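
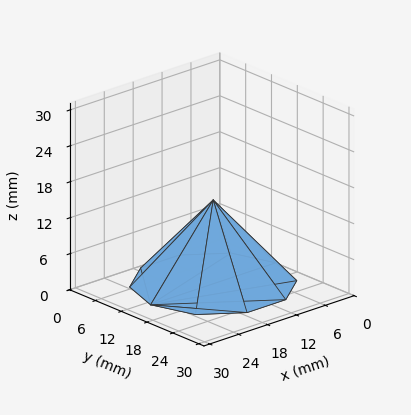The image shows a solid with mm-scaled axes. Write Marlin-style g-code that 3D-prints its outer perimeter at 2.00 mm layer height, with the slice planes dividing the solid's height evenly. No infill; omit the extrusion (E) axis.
Reading the render: the shape is a regular 10-sided pyramid, base circumscribed radius ≈ 13 mm, apex at z ≈ 14 mm (dimensions read to the nearest mm from the axis ticks). For the g-code, the solid's height is divided into equal slices at the stated Δz and each level perimeter traced with G1 moves after a G0 lift.

; perimeter-only toolpath
G21 ; units = mm
G90 ; absolute positioning
G28 ; home
; layer 1
G0 Z2.00
G0 X24.14 Y13.00
G1 X22.02 Y19.55
G1 X16.45 Y23.59
G1 X9.55 Y23.59
G1 X3.98 Y19.55
G1 X1.86 Y13.00
G1 X3.98 Y6.45
G1 X9.55 Y2.41
G1 X16.45 Y2.41
G1 X22.02 Y6.45
G1 X24.14 Y13.00
; layer 2
G0 Z4.00
G0 X22.29 Y13.00
G1 X20.51 Y18.46
G1 X15.87 Y21.83
G1 X10.13 Y21.83
G1 X5.49 Y18.46
G1 X3.71 Y13.00
G1 X5.49 Y7.54
G1 X10.13 Y4.17
G1 X15.87 Y4.17
G1 X20.51 Y7.54
G1 X22.29 Y13.00
; layer 3
G0 Z6.00
G0 X20.43 Y13.00
G1 X19.01 Y17.37
G1 X15.30 Y20.06
G1 X10.70 Y20.06
G1 X6.99 Y17.37
G1 X5.57 Y13.00
G1 X6.99 Y8.63
G1 X10.70 Y5.94
G1 X15.30 Y5.94
G1 X19.01 Y8.63
G1 X20.43 Y13.00
; layer 4
G0 Z8.00
G0 X18.57 Y13.00
G1 X17.51 Y16.27
G1 X14.72 Y18.30
G1 X11.28 Y18.30
G1 X8.49 Y16.27
G1 X7.43 Y13.00
G1 X8.49 Y9.73
G1 X11.28 Y7.70
G1 X14.72 Y7.70
G1 X17.51 Y9.73
G1 X18.57 Y13.00
; layer 5
G0 Z10.00
G0 X16.71 Y13.00
G1 X16.01 Y15.18
G1 X14.15 Y16.53
G1 X11.85 Y16.53
G1 X9.99 Y15.18
G1 X9.29 Y13.00
G1 X9.99 Y10.82
G1 X11.85 Y9.47
G1 X14.15 Y9.47
G1 X16.01 Y10.82
G1 X16.71 Y13.00
; layer 6
G0 Z12.00
G0 X14.86 Y13.00
G1 X14.50 Y14.09
G1 X13.57 Y14.77
G1 X12.43 Y14.77
G1 X11.50 Y14.09
G1 X11.14 Y13.00
G1 X11.50 Y11.91
G1 X12.43 Y11.23
G1 X13.57 Y11.23
G1 X14.50 Y11.91
G1 X14.86 Y13.00
M2 ; end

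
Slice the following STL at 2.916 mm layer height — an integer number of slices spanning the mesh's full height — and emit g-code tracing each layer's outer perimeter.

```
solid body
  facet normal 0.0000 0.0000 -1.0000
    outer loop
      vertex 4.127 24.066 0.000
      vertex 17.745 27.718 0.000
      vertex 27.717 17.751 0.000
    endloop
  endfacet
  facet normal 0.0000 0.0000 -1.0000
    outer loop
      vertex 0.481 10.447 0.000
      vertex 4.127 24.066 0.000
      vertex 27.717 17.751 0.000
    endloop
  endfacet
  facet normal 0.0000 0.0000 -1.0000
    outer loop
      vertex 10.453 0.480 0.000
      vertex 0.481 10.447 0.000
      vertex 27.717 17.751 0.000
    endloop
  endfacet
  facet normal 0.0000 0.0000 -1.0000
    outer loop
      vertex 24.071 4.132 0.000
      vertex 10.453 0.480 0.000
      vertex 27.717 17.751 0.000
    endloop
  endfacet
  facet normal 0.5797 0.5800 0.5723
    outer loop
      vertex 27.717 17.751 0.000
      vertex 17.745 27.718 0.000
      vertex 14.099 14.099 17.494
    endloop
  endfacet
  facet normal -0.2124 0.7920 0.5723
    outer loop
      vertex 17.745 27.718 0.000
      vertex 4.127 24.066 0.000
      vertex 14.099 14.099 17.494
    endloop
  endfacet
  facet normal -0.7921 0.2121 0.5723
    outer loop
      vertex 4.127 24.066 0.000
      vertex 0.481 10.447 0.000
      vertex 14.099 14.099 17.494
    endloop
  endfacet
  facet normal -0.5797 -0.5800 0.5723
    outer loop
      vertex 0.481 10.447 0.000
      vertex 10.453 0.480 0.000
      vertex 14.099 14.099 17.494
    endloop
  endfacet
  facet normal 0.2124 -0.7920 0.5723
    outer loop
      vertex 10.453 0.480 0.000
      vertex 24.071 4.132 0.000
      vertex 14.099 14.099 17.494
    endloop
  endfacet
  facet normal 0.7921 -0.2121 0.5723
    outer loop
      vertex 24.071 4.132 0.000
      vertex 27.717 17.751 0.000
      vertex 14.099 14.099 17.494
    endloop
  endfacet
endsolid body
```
; perimeter-only toolpath
G21 ; units = mm
G90 ; absolute positioning
G28 ; home
; layer 1
G0 Z2.916
G0 X25.447 Y17.142
G1 X17.137 Y25.448
G1 X5.789 Y22.405
G1 X2.751 Y11.056
G1 X11.061 Y2.750
G1 X22.409 Y5.793
G1 X25.447 Y17.142
; layer 2
G0 Z5.831
G0 X23.178 Y16.534
G1 X16.530 Y23.178
G1 X7.451 Y20.744
G1 X5.020 Y11.664
G1 X11.668 Y5.020
G1 X20.747 Y7.454
G1 X23.178 Y16.534
; layer 3
G0 Z8.747
G0 X20.908 Y15.925
G1 X15.922 Y20.909
G1 X9.113 Y19.082
G1 X7.290 Y12.273
G1 X12.276 Y7.290
G1 X19.085 Y9.116
G1 X20.908 Y15.925
; layer 4
G0 Z11.663
G0 X18.638 Y15.316
G1 X15.314 Y18.639
G1 X10.775 Y17.421
G1 X9.560 Y12.882
G1 X12.884 Y9.559
G1 X17.423 Y10.777
G1 X18.638 Y15.316
; layer 5
G0 Z14.578
G0 X16.369 Y14.708
G1 X14.707 Y16.369
G1 X12.437 Y15.760
G1 X11.829 Y13.490
G1 X13.491 Y11.829
G1 X15.761 Y12.438
G1 X16.369 Y14.708
M2 ; end

The solid is a regular 6-sided pyramid, base circumscribed radius ≈ 14.1 mm, apex at z ≈ 17.5 mm. Slicing at Δz = 2.916 mm — 6 equal slices spanning the solid's height, so layer i sits at z = i·h/6 — gives 5 non-empty perimeters. Each is a 6-segment closed polygon; G0 lifts to the layer z and rapids to the start vertex, then G1 traces the edges. The cross-section shrinks linearly with z (the slice at the apex is degenerate and omitted).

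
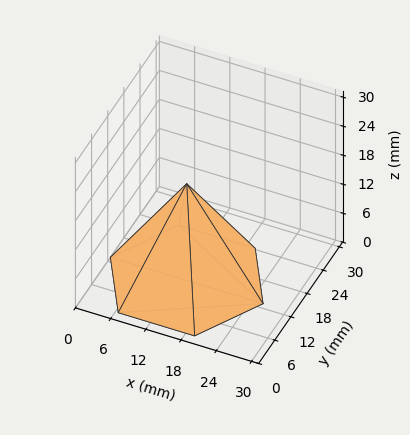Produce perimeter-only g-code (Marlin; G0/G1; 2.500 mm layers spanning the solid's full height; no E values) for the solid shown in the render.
Reading the render: the shape is a regular 6-sided pyramid, base circumscribed radius ≈ 13 mm, apex at z ≈ 20 mm (dimensions read to the nearest mm from the axis ticks). For the g-code, the solid's height is divided into equal slices at the stated Δz and each level perimeter traced with G1 moves after a G0 lift.

; perimeter-only toolpath
G21 ; units = mm
G90 ; absolute positioning
G28 ; home
; layer 1
G0 Z2.500
G0 X24.375 Y13.000
G1 X18.688 Y22.851
G1 X7.312 Y22.851
G1 X1.625 Y13.000
G1 X7.312 Y3.149
G1 X18.688 Y3.149
G1 X24.375 Y13.000
; layer 2
G0 Z5.000
G0 X22.750 Y13.000
G1 X17.875 Y21.444
G1 X8.125 Y21.444
G1 X3.250 Y13.000
G1 X8.125 Y4.556
G1 X17.875 Y4.556
G1 X22.750 Y13.000
; layer 3
G0 Z7.500
G0 X21.125 Y13.000
G1 X17.062 Y20.036
G1 X8.938 Y20.036
G1 X4.875 Y13.000
G1 X8.938 Y5.964
G1 X17.062 Y5.964
G1 X21.125 Y13.000
; layer 4
G0 Z10.000
G0 X19.500 Y13.000
G1 X16.250 Y18.629
G1 X9.750 Y18.629
G1 X6.500 Y13.000
G1 X9.750 Y7.371
G1 X16.250 Y7.371
G1 X19.500 Y13.000
; layer 5
G0 Z12.500
G0 X17.875 Y13.000
G1 X15.438 Y17.222
G1 X10.562 Y17.222
G1 X8.125 Y13.000
G1 X10.562 Y8.778
G1 X15.438 Y8.778
G1 X17.875 Y13.000
; layer 6
G0 Z15.000
G0 X16.250 Y13.000
G1 X14.625 Y15.814
G1 X11.375 Y15.814
G1 X9.750 Y13.000
G1 X11.375 Y10.185
G1 X14.625 Y10.185
G1 X16.250 Y13.000
; layer 7
G0 Z17.500
G0 X14.625 Y13.000
G1 X13.812 Y14.407
G1 X12.188 Y14.407
G1 X11.375 Y13.000
G1 X12.188 Y11.593
G1 X13.812 Y11.593
G1 X14.625 Y13.000
M2 ; end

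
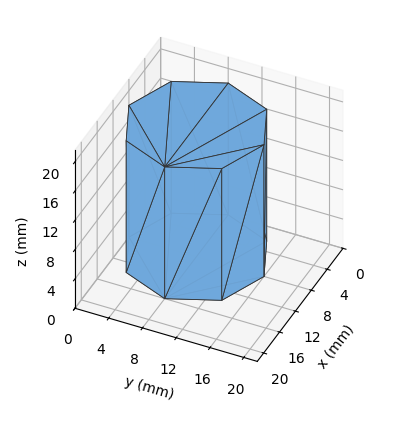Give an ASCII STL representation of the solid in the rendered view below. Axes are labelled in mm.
Reading the render: the shape is a regular 8-sided prism (a cylinder approximated with 8 flat sides), circumscribed radius ≈ 8 mm, height ≈ 18 mm (dimensions read to the nearest mm from the axis ticks). For the STL, each face is triangulated and given an outward normal.

solid part
  facet normal 0.0000 0.0000 -1.0000
    outer loop
      vertex 8.00 16.00 0.00
      vertex 13.66 13.66 0.00
      vertex 16.00 8.00 0.00
    endloop
  endfacet
  facet normal 0.0000 0.0000 -1.0000
    outer loop
      vertex 2.34 13.66 0.00
      vertex 8.00 16.00 0.00
      vertex 16.00 8.00 0.00
    endloop
  endfacet
  facet normal 0.0000 0.0000 -1.0000
    outer loop
      vertex 0.00 8.00 0.00
      vertex 2.34 13.66 0.00
      vertex 16.00 8.00 0.00
    endloop
  endfacet
  facet normal 0.0000 0.0000 -1.0000
    outer loop
      vertex 2.34 2.34 0.00
      vertex 0.00 8.00 0.00
      vertex 16.00 8.00 0.00
    endloop
  endfacet
  facet normal 0.0000 0.0000 -1.0000
    outer loop
      vertex 8.00 0.00 0.00
      vertex 2.34 2.34 0.00
      vertex 16.00 8.00 0.00
    endloop
  endfacet
  facet normal 0.0000 0.0000 -1.0000
    outer loop
      vertex 13.66 2.34 0.00
      vertex 8.00 0.00 0.00
      vertex 16.00 8.00 0.00
    endloop
  endfacet
  facet normal 0.0000 0.0000 1.0000
    outer loop
      vertex 16.00 8.00 18.00
      vertex 13.66 13.66 18.00
      vertex 8.00 16.00 18.00
    endloop
  endfacet
  facet normal 0.0000 0.0000 1.0000
    outer loop
      vertex 16.00 8.00 18.00
      vertex 8.00 16.00 18.00
      vertex 2.34 13.66 18.00
    endloop
  endfacet
  facet normal 0.0000 0.0000 1.0000
    outer loop
      vertex 16.00 8.00 18.00
      vertex 2.34 13.66 18.00
      vertex 0.00 8.00 18.00
    endloop
  endfacet
  facet normal 0.0000 0.0000 1.0000
    outer loop
      vertex 16.00 8.00 18.00
      vertex 0.00 8.00 18.00
      vertex 2.34 2.34 18.00
    endloop
  endfacet
  facet normal 0.0000 0.0000 1.0000
    outer loop
      vertex 16.00 8.00 18.00
      vertex 2.34 2.34 18.00
      vertex 8.00 0.00 18.00
    endloop
  endfacet
  facet normal 0.0000 0.0000 1.0000
    outer loop
      vertex 16.00 8.00 18.00
      vertex 8.00 0.00 18.00
      vertex 13.66 2.34 18.00
    endloop
  endfacet
  facet normal 0.9241 0.3821 0.0000
    outer loop
      vertex 16.00 8.00 0.00
      vertex 13.66 13.66 0.00
      vertex 13.66 13.66 18.00
    endloop
  endfacet
  facet normal 0.9241 0.3821 0.0000
    outer loop
      vertex 16.00 8.00 0.00
      vertex 13.66 13.66 18.00
      vertex 16.00 8.00 18.00
    endloop
  endfacet
  facet normal 0.3821 0.9241 0.0000
    outer loop
      vertex 13.66 13.66 0.00
      vertex 8.00 16.00 0.00
      vertex 8.00 16.00 18.00
    endloop
  endfacet
  facet normal 0.3821 0.9241 0.0000
    outer loop
      vertex 13.66 13.66 0.00
      vertex 8.00 16.00 18.00
      vertex 13.66 13.66 18.00
    endloop
  endfacet
  facet normal -0.3821 0.9241 0.0000
    outer loop
      vertex 8.00 16.00 0.00
      vertex 2.34 13.66 0.00
      vertex 2.34 13.66 18.00
    endloop
  endfacet
  facet normal -0.3821 0.9241 0.0000
    outer loop
      vertex 8.00 16.00 0.00
      vertex 2.34 13.66 18.00
      vertex 8.00 16.00 18.00
    endloop
  endfacet
  facet normal -0.9241 0.3821 0.0000
    outer loop
      vertex 2.34 13.66 0.00
      vertex 0.00 8.00 0.00
      vertex 0.00 8.00 18.00
    endloop
  endfacet
  facet normal -0.9241 0.3821 0.0000
    outer loop
      vertex 2.34 13.66 0.00
      vertex 0.00 8.00 18.00
      vertex 2.34 13.66 18.00
    endloop
  endfacet
  facet normal -0.9241 -0.3821 0.0000
    outer loop
      vertex 0.00 8.00 0.00
      vertex 2.34 2.34 0.00
      vertex 2.34 2.34 18.00
    endloop
  endfacet
  facet normal -0.9241 -0.3821 0.0000
    outer loop
      vertex 0.00 8.00 0.00
      vertex 2.34 2.34 18.00
      vertex 0.00 8.00 18.00
    endloop
  endfacet
  facet normal -0.3821 -0.9241 0.0000
    outer loop
      vertex 2.34 2.34 0.00
      vertex 8.00 0.00 0.00
      vertex 8.00 0.00 18.00
    endloop
  endfacet
  facet normal -0.3821 -0.9241 0.0000
    outer loop
      vertex 2.34 2.34 0.00
      vertex 8.00 0.00 18.00
      vertex 2.34 2.34 18.00
    endloop
  endfacet
  facet normal 0.3821 -0.9241 0.0000
    outer loop
      vertex 8.00 0.00 0.00
      vertex 13.66 2.34 0.00
      vertex 13.66 2.34 18.00
    endloop
  endfacet
  facet normal 0.3821 -0.9241 0.0000
    outer loop
      vertex 8.00 0.00 0.00
      vertex 13.66 2.34 18.00
      vertex 8.00 0.00 18.00
    endloop
  endfacet
  facet normal 0.9241 -0.3821 0.0000
    outer loop
      vertex 13.66 2.34 0.00
      vertex 16.00 8.00 0.00
      vertex 16.00 8.00 18.00
    endloop
  endfacet
  facet normal 0.9241 -0.3821 0.0000
    outer loop
      vertex 13.66 2.34 0.00
      vertex 16.00 8.00 18.00
      vertex 13.66 2.34 18.00
    endloop
  endfacet
endsolid part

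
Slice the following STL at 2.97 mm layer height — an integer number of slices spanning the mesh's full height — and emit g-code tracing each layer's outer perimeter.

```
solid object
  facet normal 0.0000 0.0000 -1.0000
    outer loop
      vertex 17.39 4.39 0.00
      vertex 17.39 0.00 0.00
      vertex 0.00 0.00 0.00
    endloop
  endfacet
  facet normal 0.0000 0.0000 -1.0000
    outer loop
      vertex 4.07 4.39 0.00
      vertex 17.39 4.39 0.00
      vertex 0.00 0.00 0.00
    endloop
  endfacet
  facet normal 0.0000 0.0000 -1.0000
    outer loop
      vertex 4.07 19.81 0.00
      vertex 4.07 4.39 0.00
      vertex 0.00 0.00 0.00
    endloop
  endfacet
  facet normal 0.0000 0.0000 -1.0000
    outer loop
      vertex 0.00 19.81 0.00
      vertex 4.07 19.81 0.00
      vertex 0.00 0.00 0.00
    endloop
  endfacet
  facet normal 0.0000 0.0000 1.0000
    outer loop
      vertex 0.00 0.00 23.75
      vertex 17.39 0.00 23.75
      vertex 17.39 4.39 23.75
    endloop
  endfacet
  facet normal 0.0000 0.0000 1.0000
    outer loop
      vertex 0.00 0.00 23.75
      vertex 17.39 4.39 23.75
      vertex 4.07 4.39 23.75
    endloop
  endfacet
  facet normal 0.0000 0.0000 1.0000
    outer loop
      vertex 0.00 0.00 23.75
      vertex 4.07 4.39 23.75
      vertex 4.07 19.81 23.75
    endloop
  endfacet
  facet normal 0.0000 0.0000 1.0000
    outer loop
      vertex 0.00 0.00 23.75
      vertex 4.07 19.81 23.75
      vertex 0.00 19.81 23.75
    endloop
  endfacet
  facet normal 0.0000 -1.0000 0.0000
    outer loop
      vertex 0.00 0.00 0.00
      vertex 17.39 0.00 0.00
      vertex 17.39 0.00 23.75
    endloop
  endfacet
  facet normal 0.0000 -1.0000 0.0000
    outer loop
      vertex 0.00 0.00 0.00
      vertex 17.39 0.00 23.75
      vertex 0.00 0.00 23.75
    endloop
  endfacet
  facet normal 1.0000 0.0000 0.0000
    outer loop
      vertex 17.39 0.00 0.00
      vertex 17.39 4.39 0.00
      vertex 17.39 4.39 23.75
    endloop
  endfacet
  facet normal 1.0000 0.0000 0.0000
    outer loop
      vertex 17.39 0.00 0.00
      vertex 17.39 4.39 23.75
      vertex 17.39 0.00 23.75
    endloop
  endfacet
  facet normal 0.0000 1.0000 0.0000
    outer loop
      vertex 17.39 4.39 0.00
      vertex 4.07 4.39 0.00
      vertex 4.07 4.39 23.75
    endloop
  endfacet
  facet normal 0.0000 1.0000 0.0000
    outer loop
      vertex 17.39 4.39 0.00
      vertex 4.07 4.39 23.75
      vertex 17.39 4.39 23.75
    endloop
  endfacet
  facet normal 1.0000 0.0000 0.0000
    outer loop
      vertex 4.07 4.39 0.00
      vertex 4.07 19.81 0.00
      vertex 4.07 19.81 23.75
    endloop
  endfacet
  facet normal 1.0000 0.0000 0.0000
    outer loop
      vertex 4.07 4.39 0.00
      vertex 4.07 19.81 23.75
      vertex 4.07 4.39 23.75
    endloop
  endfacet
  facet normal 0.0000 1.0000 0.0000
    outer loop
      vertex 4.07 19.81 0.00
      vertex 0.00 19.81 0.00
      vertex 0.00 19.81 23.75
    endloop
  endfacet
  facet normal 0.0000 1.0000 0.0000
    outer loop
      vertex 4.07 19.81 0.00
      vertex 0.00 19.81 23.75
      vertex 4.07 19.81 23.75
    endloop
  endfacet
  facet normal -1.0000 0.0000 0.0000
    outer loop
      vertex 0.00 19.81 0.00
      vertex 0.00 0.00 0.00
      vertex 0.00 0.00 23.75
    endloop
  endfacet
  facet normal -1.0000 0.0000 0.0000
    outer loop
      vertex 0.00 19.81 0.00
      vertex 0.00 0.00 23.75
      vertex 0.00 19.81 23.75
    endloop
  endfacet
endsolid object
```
; perimeter-only toolpath
G21 ; units = mm
G90 ; absolute positioning
G28 ; home
; layer 1
G0 Z2.97
G0 X0.00 Y0.00
G1 X17.39 Y0.00
G1 X17.39 Y4.39
G1 X4.07 Y4.39
G1 X4.07 Y19.81
G1 X0.00 Y19.81
G1 X0.00 Y0.00
; layer 2
G0 Z5.94
G0 X0.00 Y0.00
G1 X17.39 Y0.00
G1 X17.39 Y4.39
G1 X4.07 Y4.39
G1 X4.07 Y19.81
G1 X0.00 Y19.81
G1 X0.00 Y0.00
; layer 3
G0 Z8.91
G0 X0.00 Y0.00
G1 X17.39 Y0.00
G1 X17.39 Y4.39
G1 X4.07 Y4.39
G1 X4.07 Y19.81
G1 X0.00 Y19.81
G1 X0.00 Y0.00
; layer 4
G0 Z11.88
G0 X0.00 Y0.00
G1 X17.39 Y0.00
G1 X17.39 Y4.39
G1 X4.07 Y4.39
G1 X4.07 Y19.81
G1 X0.00 Y19.81
G1 X0.00 Y0.00
; layer 5
G0 Z14.84
G0 X0.00 Y0.00
G1 X17.39 Y0.00
G1 X17.39 Y4.39
G1 X4.07 Y4.39
G1 X4.07 Y19.81
G1 X0.00 Y19.81
G1 X0.00 Y0.00
; layer 6
G0 Z17.81
G0 X0.00 Y0.00
G1 X17.39 Y0.00
G1 X17.39 Y4.39
G1 X4.07 Y4.39
G1 X4.07 Y19.81
G1 X0.00 Y19.81
G1 X0.00 Y0.00
; layer 7
G0 Z20.78
G0 X0.00 Y0.00
G1 X17.39 Y0.00
G1 X17.39 Y4.39
G1 X4.07 Y4.39
G1 X4.07 Y19.81
G1 X0.00 Y19.81
G1 X0.00 Y0.00
; layer 8
G0 Z23.75
G0 X0.00 Y0.00
G1 X17.39 Y0.00
G1 X17.39 Y4.39
G1 X4.07 Y4.39
G1 X4.07 Y19.81
G1 X0.00 Y19.81
G1 X0.00 Y0.00
M2 ; end

The solid is an L-shaped prism: outer 17.4 × 19.8 mm, arm thicknesses ≈ 4.39 mm (horizontal) and 4.07 mm (vertical), extruded 23.8 mm in z. Slicing at Δz = 2.97 mm — 8 equal slices spanning the solid's height, so layer i sits at z = i·h/8 — gives 8 non-empty perimeters. Each is a 6-segment closed polygon; G0 lifts to the layer z and rapids to the start vertex, then G1 traces the edges.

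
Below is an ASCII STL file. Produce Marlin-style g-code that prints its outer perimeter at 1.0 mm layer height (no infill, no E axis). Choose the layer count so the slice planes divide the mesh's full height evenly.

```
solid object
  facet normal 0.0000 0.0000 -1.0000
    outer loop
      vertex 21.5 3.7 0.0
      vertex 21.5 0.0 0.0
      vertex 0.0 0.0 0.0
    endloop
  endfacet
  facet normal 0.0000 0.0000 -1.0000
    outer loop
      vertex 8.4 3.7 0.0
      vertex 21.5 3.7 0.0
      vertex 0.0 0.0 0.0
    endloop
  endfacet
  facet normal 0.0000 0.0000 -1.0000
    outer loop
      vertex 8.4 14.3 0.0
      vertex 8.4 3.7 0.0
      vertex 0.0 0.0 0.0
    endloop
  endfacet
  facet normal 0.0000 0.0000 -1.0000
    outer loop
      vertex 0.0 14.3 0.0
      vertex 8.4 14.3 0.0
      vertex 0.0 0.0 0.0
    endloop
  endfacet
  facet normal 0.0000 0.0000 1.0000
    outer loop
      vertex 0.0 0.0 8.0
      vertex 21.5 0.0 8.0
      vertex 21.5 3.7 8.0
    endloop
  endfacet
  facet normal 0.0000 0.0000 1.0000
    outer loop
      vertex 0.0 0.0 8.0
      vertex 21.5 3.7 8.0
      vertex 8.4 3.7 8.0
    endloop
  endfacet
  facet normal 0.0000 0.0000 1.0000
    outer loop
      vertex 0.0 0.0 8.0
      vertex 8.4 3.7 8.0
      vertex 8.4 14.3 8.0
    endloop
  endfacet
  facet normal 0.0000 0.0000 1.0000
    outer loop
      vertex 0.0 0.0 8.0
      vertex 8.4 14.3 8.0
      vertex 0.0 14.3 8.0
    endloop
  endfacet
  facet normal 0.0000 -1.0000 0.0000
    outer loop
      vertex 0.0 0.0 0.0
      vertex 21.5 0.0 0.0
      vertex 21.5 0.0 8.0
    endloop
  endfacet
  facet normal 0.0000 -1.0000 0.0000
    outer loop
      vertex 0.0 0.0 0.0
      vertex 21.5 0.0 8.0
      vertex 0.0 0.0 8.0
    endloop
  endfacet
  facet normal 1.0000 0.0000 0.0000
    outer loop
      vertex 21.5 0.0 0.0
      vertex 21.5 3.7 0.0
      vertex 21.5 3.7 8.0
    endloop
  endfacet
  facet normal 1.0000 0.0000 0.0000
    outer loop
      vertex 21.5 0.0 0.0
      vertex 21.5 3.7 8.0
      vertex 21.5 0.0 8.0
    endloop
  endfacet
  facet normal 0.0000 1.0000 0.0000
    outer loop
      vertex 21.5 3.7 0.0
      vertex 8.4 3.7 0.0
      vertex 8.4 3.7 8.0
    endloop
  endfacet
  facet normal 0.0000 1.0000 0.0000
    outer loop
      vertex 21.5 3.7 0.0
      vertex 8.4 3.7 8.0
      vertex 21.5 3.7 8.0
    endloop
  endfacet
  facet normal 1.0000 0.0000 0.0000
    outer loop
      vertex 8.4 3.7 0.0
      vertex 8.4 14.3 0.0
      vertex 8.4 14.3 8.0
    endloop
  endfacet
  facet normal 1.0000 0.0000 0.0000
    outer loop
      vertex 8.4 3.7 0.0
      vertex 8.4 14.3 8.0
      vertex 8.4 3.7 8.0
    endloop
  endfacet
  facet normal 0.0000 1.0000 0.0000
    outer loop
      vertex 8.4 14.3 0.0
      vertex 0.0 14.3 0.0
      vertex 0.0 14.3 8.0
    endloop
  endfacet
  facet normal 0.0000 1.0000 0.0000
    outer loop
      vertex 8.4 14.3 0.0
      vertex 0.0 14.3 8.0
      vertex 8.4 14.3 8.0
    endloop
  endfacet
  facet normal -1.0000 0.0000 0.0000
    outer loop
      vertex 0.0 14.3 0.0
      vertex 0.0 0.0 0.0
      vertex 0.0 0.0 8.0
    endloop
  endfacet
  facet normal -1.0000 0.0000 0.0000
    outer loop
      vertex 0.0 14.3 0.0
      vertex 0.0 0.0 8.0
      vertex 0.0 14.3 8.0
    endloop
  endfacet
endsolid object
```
; perimeter-only toolpath
G21 ; units = mm
G90 ; absolute positioning
G28 ; home
; layer 1
G0 Z1.0
G0 X0.0 Y0.0
G1 X21.5 Y0.0
G1 X21.5 Y3.7
G1 X8.4 Y3.7
G1 X8.4 Y14.3
G1 X0.0 Y14.3
G1 X0.0 Y0.0
; layer 2
G0 Z2.0
G0 X0.0 Y0.0
G1 X21.5 Y0.0
G1 X21.5 Y3.7
G1 X8.4 Y3.7
G1 X8.4 Y14.3
G1 X0.0 Y14.3
G1 X0.0 Y0.0
; layer 3
G0 Z3.0
G0 X0.0 Y0.0
G1 X21.5 Y0.0
G1 X21.5 Y3.7
G1 X8.4 Y3.7
G1 X8.4 Y14.3
G1 X0.0 Y14.3
G1 X0.0 Y0.0
; layer 4
G0 Z4.0
G0 X0.0 Y0.0
G1 X21.5 Y0.0
G1 X21.5 Y3.7
G1 X8.4 Y3.7
G1 X8.4 Y14.3
G1 X0.0 Y14.3
G1 X0.0 Y0.0
; layer 5
G0 Z5.0
G0 X0.0 Y0.0
G1 X21.5 Y0.0
G1 X21.5 Y3.7
G1 X8.4 Y3.7
G1 X8.4 Y14.3
G1 X0.0 Y14.3
G1 X0.0 Y0.0
; layer 6
G0 Z6.0
G0 X0.0 Y0.0
G1 X21.5 Y0.0
G1 X21.5 Y3.7
G1 X8.4 Y3.7
G1 X8.4 Y14.3
G1 X0.0 Y14.3
G1 X0.0 Y0.0
; layer 7
G0 Z7.0
G0 X0.0 Y0.0
G1 X21.5 Y0.0
G1 X21.5 Y3.7
G1 X8.4 Y3.7
G1 X8.4 Y14.3
G1 X0.0 Y14.3
G1 X0.0 Y0.0
; layer 8
G0 Z8.0
G0 X0.0 Y0.0
G1 X21.5 Y0.0
G1 X21.5 Y3.7
G1 X8.4 Y3.7
G1 X8.4 Y14.3
G1 X0.0 Y14.3
G1 X0.0 Y0.0
M2 ; end

The solid is an L-shaped prism: outer 21.5 × 14.3 mm, arm thicknesses ≈ 3.7 mm (horizontal) and 8.4 mm (vertical), extruded 8 mm in z. Slicing at Δz = 1.0 mm — 8 equal slices spanning the solid's height, so layer i sits at z = i·h/8 — gives 8 non-empty perimeters. Each is a 6-segment closed polygon; G0 lifts to the layer z and rapids to the start vertex, then G1 traces the edges.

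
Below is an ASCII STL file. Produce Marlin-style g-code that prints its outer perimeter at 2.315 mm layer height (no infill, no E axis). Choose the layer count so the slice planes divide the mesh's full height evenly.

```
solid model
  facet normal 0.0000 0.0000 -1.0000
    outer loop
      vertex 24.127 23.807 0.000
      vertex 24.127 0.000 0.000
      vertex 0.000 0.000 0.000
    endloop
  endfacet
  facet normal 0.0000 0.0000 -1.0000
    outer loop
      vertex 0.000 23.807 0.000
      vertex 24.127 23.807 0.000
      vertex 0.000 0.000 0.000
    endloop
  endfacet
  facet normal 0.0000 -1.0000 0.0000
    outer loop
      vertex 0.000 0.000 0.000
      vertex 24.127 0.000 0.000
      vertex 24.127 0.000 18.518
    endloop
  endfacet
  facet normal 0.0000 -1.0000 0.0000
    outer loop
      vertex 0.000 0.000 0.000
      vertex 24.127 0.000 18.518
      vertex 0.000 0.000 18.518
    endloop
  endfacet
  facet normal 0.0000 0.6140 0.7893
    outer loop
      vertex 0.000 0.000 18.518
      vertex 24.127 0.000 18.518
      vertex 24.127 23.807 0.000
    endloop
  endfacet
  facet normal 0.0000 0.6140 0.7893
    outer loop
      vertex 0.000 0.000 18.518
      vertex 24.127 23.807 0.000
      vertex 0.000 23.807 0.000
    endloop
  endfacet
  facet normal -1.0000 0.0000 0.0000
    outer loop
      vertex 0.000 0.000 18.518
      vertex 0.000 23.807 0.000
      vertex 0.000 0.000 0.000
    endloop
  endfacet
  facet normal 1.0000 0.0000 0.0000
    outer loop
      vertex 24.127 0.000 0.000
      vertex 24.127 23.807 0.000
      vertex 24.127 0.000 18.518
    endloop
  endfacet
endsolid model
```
; perimeter-only toolpath
G21 ; units = mm
G90 ; absolute positioning
G28 ; home
; layer 1
G0 Z2.315
G0 X0.000 Y0.000
G1 X24.127 Y0.000
G1 X24.127 Y20.831
G1 X0.000 Y20.831
G1 X0.000 Y0.000
; layer 2
G0 Z4.630
G0 X0.000 Y0.000
G1 X24.127 Y0.000
G1 X24.127 Y17.855
G1 X0.000 Y17.855
G1 X0.000 Y0.000
; layer 3
G0 Z6.944
G0 X0.000 Y0.000
G1 X24.127 Y0.000
G1 X24.127 Y14.879
G1 X0.000 Y14.879
G1 X0.000 Y0.000
; layer 4
G0 Z9.259
G0 X0.000 Y0.000
G1 X24.127 Y0.000
G1 X24.127 Y11.903
G1 X0.000 Y11.903
G1 X0.000 Y0.000
; layer 5
G0 Z11.574
G0 X0.000 Y0.000
G1 X24.127 Y0.000
G1 X24.127 Y8.928
G1 X0.000 Y8.928
G1 X0.000 Y0.000
; layer 6
G0 Z13.889
G0 X0.000 Y0.000
G1 X24.127 Y0.000
G1 X24.127 Y5.952
G1 X0.000 Y5.952
G1 X0.000 Y0.000
; layer 7
G0 Z16.203
G0 X0.000 Y0.000
G1 X24.127 Y0.000
G1 X24.127 Y2.976
G1 X0.000 Y2.976
G1 X0.000 Y0.000
M2 ; end

The solid is a wedge (ramp): 24.1 × 23.8 mm base, rising to 18.5 mm along the y=0 edge and sloping linearly to z=0 at y=23.8. Slicing at Δz = 2.315 mm — 8 equal slices spanning the solid's height, so layer i sits at z = i·h/8 — gives 7 non-empty perimeters. Each is a 4-segment closed polygon; G0 lifts to the layer z and rapids to the start vertex, then G1 traces the edges. The cross-section shrinks linearly with z (the slice at the apex is degenerate and omitted).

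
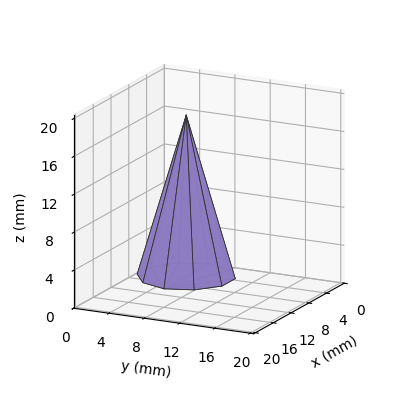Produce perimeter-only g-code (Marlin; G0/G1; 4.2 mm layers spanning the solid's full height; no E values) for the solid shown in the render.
Reading the render: the shape is a regular 10-sided pyramid, base circumscribed radius ≈ 5 mm, apex at z ≈ 17 mm (dimensions read to the nearest mm from the axis ticks). For the g-code, the solid's height is divided into equal slices at the stated Δz and each level perimeter traced with G1 moves after a G0 lift.

; perimeter-only toolpath
G21 ; units = mm
G90 ; absolute positioning
G28 ; home
; layer 1
G0 Z4.2
G0 X8.8 Y5.0
G1 X8.0 Y7.2
G1 X6.1 Y8.6
G1 X3.9 Y8.6
G1 X2.0 Y7.2
G1 X1.2 Y5.0
G1 X2.0 Y2.8
G1 X3.9 Y1.4
G1 X6.1 Y1.4
G1 X8.0 Y2.8
G1 X8.8 Y5.0
; layer 2
G0 Z8.5
G0 X7.5 Y5.0
G1 X7.0 Y6.5
G1 X5.8 Y7.4
G1 X4.2 Y7.4
G1 X3.0 Y6.5
G1 X2.5 Y5.0
G1 X3.0 Y3.5
G1 X4.2 Y2.6
G1 X5.8 Y2.6
G1 X7.0 Y3.5
G1 X7.5 Y5.0
; layer 3
G0 Z12.8
G0 X6.2 Y5.0
G1 X6.0 Y5.7
G1 X5.4 Y6.2
G1 X4.6 Y6.2
G1 X4.0 Y5.7
G1 X3.8 Y5.0
G1 X4.0 Y4.3
G1 X4.6 Y3.8
G1 X5.4 Y3.8
G1 X6.0 Y4.3
G1 X6.2 Y5.0
M2 ; end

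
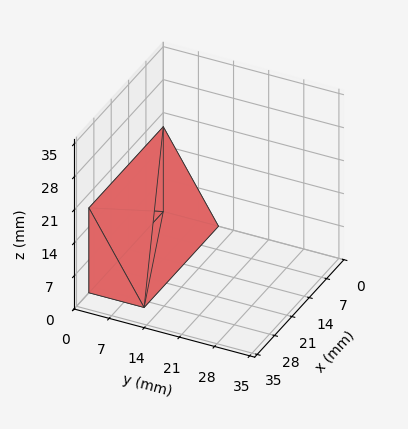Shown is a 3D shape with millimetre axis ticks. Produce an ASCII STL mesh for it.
Reading the render: the shape is a wedge (ramp): 30 × 11 mm base, rising to 18 mm along the y=0 edge and sloping linearly to z=0 at y=11 (dimensions read to the nearest mm from the axis ticks). For the STL, each face is triangulated and given an outward normal.

solid part
  facet normal 0.0000 0.0000 -1.0000
    outer loop
      vertex 30.0 11.0 0.0
      vertex 30.0 0.0 0.0
      vertex 0.0 0.0 0.0
    endloop
  endfacet
  facet normal 0.0000 0.0000 -1.0000
    outer loop
      vertex 0.0 11.0 0.0
      vertex 30.0 11.0 0.0
      vertex 0.0 0.0 0.0
    endloop
  endfacet
  facet normal 0.0000 -1.0000 0.0000
    outer loop
      vertex 0.0 0.0 0.0
      vertex 30.0 0.0 0.0
      vertex 30.0 0.0 18.0
    endloop
  endfacet
  facet normal 0.0000 -1.0000 0.0000
    outer loop
      vertex 0.0 0.0 0.0
      vertex 30.0 0.0 18.0
      vertex 0.0 0.0 18.0
    endloop
  endfacet
  facet normal 0.0000 0.8533 0.5215
    outer loop
      vertex 0.0 0.0 18.0
      vertex 30.0 0.0 18.0
      vertex 30.0 11.0 0.0
    endloop
  endfacet
  facet normal 0.0000 0.8533 0.5215
    outer loop
      vertex 0.0 0.0 18.0
      vertex 30.0 11.0 0.0
      vertex 0.0 11.0 0.0
    endloop
  endfacet
  facet normal -1.0000 0.0000 0.0000
    outer loop
      vertex 0.0 0.0 18.0
      vertex 0.0 11.0 0.0
      vertex 0.0 0.0 0.0
    endloop
  endfacet
  facet normal 1.0000 0.0000 0.0000
    outer loop
      vertex 30.0 0.0 0.0
      vertex 30.0 11.0 0.0
      vertex 30.0 0.0 18.0
    endloop
  endfacet
endsolid part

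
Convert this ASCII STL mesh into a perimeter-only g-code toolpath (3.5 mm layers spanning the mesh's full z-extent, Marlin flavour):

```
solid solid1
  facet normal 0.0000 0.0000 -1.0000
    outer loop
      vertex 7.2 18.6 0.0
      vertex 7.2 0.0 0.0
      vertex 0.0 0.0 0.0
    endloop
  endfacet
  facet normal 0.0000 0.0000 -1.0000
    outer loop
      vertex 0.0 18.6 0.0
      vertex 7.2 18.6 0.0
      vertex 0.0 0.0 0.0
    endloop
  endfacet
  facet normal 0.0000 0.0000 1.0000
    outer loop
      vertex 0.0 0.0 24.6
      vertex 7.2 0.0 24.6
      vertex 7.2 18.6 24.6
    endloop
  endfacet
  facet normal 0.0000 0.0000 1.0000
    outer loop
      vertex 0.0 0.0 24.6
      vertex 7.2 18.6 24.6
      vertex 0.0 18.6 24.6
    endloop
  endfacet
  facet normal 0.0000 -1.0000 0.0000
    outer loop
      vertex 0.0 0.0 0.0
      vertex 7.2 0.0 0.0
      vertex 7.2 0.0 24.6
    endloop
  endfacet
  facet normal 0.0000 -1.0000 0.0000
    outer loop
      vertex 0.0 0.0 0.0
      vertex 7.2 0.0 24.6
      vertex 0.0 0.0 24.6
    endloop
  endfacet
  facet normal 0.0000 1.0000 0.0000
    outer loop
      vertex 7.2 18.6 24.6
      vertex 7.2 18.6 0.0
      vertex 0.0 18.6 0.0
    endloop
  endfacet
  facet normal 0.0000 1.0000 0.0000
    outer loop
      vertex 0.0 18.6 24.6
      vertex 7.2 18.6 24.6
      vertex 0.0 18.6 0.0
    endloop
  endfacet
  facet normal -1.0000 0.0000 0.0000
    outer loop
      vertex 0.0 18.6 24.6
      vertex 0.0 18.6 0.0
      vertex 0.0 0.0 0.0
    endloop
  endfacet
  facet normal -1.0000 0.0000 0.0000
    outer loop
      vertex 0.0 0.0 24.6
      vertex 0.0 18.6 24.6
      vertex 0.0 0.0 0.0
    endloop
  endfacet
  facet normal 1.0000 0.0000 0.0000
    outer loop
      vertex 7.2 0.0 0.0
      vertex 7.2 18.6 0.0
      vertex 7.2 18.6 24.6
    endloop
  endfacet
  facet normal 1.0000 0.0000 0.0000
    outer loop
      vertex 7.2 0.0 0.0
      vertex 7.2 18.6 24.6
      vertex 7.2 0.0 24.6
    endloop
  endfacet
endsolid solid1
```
; perimeter-only toolpath
G21 ; units = mm
G90 ; absolute positioning
G28 ; home
; layer 1
G0 Z3.5
G0 X0.0 Y0.0
G1 X7.2 Y0.0
G1 X7.2 Y18.6
G1 X0.0 Y18.6
G1 X0.0 Y0.0
; layer 2
G0 Z7.0
G0 X0.0 Y0.0
G1 X7.2 Y0.0
G1 X7.2 Y18.6
G1 X0.0 Y18.6
G1 X0.0 Y0.0
; layer 3
G0 Z10.5
G0 X0.0 Y0.0
G1 X7.2 Y0.0
G1 X7.2 Y18.6
G1 X0.0 Y18.6
G1 X0.0 Y0.0
; layer 4
G0 Z14.1
G0 X0.0 Y0.0
G1 X7.2 Y0.0
G1 X7.2 Y18.6
G1 X0.0 Y18.6
G1 X0.0 Y0.0
; layer 5
G0 Z17.6
G0 X0.0 Y0.0
G1 X7.2 Y0.0
G1 X7.2 Y18.6
G1 X0.0 Y18.6
G1 X0.0 Y0.0
; layer 6
G0 Z21.1
G0 X0.0 Y0.0
G1 X7.2 Y0.0
G1 X7.2 Y18.6
G1 X0.0 Y18.6
G1 X0.0 Y0.0
; layer 7
G0 Z24.6
G0 X0.0 Y0.0
G1 X7.2 Y0.0
G1 X7.2 Y18.6
G1 X0.0 Y18.6
G1 X0.0 Y0.0
M2 ; end

The solid is a rectangular box, roughly 7.2 × 18.6 mm footprint and 24.6 mm tall. Slicing at Δz = 3.5 mm — 7 equal slices spanning the solid's height, so layer i sits at z = i·h/7 — gives 7 non-empty perimeters. Each is a 4-segment closed polygon; G0 lifts to the layer z and rapids to the start vertex, then G1 traces the edges.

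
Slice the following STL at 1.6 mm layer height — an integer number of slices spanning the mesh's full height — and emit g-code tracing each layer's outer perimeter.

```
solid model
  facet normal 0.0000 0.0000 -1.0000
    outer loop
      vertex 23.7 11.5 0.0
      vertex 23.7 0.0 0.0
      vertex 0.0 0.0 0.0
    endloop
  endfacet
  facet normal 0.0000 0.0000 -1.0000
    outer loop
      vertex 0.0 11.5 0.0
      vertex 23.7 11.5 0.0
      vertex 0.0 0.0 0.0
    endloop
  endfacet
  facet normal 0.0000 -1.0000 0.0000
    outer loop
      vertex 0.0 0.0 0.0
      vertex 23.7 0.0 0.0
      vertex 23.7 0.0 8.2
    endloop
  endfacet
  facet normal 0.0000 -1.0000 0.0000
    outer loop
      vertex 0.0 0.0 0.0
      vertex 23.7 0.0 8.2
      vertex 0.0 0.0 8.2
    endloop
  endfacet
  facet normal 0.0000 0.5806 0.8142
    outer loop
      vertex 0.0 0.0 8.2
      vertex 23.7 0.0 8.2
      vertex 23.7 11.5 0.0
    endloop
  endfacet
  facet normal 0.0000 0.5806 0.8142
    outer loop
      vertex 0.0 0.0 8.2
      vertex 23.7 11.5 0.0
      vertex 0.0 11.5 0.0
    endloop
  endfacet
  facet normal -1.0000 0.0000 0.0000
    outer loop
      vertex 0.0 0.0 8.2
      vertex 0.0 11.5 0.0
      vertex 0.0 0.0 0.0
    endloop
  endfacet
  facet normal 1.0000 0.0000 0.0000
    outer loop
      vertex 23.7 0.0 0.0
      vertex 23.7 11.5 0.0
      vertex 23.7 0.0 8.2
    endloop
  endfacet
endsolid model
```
; perimeter-only toolpath
G21 ; units = mm
G90 ; absolute positioning
G28 ; home
; layer 1
G0 Z1.6
G0 X0.0 Y0.0
G1 X23.7 Y0.0
G1 X23.7 Y9.2
G1 X0.0 Y9.2
G1 X0.0 Y0.0
; layer 2
G0 Z3.3
G0 X0.0 Y0.0
G1 X23.7 Y0.0
G1 X23.7 Y6.9
G1 X0.0 Y6.9
G1 X0.0 Y0.0
; layer 3
G0 Z4.9
G0 X0.0 Y0.0
G1 X23.7 Y0.0
G1 X23.7 Y4.6
G1 X0.0 Y4.6
G1 X0.0 Y0.0
; layer 4
G0 Z6.6
G0 X0.0 Y0.0
G1 X23.7 Y0.0
G1 X23.7 Y2.3
G1 X0.0 Y2.3
G1 X0.0 Y0.0
M2 ; end

The solid is a wedge (ramp): 23.7 × 11.5 mm base, rising to 8.2 mm along the y=0 edge and sloping linearly to z=0 at y=11.5. Slicing at Δz = 1.6 mm — 5 equal slices spanning the solid's height, so layer i sits at z = i·h/5 — gives 4 non-empty perimeters. Each is a 4-segment closed polygon; G0 lifts to the layer z and rapids to the start vertex, then G1 traces the edges. The cross-section shrinks linearly with z (the slice at the apex is degenerate and omitted).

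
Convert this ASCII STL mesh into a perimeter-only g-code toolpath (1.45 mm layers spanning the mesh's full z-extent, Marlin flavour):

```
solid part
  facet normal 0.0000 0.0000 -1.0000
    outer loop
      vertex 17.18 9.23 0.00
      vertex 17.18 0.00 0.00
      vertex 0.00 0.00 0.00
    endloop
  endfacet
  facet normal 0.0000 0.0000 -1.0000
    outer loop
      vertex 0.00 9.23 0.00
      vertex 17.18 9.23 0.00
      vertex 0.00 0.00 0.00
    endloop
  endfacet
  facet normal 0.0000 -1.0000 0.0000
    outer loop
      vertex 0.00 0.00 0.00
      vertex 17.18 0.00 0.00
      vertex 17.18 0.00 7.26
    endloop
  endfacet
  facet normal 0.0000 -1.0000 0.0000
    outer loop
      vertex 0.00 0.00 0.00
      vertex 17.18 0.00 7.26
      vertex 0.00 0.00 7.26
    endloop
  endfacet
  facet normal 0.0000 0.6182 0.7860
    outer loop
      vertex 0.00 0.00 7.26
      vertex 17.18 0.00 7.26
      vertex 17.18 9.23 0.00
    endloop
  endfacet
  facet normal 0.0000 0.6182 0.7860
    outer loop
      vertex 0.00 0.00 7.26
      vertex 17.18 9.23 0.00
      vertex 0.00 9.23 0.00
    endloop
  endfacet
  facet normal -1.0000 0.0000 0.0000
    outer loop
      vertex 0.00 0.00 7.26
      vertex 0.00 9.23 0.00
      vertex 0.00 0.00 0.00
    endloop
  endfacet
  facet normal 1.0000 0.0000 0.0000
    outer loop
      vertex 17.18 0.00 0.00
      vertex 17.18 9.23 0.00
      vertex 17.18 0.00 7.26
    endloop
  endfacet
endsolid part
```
; perimeter-only toolpath
G21 ; units = mm
G90 ; absolute positioning
G28 ; home
; layer 1
G0 Z1.45
G0 X0.00 Y0.00
G1 X17.18 Y0.00
G1 X17.18 Y7.38
G1 X0.00 Y7.38
G1 X0.00 Y0.00
; layer 2
G0 Z2.90
G0 X0.00 Y0.00
G1 X17.18 Y0.00
G1 X17.18 Y5.54
G1 X0.00 Y5.54
G1 X0.00 Y0.00
; layer 3
G0 Z4.36
G0 X0.00 Y0.00
G1 X17.18 Y0.00
G1 X17.18 Y3.69
G1 X0.00 Y3.69
G1 X0.00 Y0.00
; layer 4
G0 Z5.81
G0 X0.00 Y0.00
G1 X17.18 Y0.00
G1 X17.18 Y1.85
G1 X0.00 Y1.85
G1 X0.00 Y0.00
M2 ; end

The solid is a wedge (ramp): 17.2 × 9.23 mm base, rising to 7.26 mm along the y=0 edge and sloping linearly to z=0 at y=9.23. Slicing at Δz = 1.45 mm — 5 equal slices spanning the solid's height, so layer i sits at z = i·h/5 — gives 4 non-empty perimeters. Each is a 4-segment closed polygon; G0 lifts to the layer z and rapids to the start vertex, then G1 traces the edges. The cross-section shrinks linearly with z (the slice at the apex is degenerate and omitted).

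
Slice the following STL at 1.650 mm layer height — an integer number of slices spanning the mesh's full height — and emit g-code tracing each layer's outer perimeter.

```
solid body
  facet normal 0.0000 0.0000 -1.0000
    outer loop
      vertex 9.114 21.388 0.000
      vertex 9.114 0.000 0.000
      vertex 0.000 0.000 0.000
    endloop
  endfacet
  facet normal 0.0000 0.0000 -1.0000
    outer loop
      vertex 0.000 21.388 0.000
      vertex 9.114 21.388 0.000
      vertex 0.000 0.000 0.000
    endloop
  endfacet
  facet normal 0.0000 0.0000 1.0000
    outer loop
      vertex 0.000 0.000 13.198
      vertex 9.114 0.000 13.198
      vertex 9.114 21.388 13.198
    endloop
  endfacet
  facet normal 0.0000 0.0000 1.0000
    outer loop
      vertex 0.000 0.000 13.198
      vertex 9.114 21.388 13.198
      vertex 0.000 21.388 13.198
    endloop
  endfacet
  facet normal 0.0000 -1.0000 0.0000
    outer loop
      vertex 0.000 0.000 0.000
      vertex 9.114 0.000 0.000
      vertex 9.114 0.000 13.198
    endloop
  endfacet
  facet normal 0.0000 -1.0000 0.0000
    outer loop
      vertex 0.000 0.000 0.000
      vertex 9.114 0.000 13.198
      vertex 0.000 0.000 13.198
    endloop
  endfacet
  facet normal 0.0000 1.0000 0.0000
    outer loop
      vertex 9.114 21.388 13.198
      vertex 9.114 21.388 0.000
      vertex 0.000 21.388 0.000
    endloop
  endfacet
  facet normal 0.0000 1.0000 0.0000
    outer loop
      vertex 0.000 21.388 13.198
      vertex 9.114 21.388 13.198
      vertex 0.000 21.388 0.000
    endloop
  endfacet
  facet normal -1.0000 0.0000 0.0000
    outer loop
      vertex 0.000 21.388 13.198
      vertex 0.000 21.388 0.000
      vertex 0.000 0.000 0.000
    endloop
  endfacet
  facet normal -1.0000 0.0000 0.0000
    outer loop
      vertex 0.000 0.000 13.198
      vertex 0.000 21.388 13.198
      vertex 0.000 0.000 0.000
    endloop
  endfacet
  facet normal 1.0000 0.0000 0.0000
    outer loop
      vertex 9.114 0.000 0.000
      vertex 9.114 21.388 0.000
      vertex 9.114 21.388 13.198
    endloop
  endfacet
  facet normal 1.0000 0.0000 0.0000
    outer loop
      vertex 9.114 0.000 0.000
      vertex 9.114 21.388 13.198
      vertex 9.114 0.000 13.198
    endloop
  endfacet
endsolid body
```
; perimeter-only toolpath
G21 ; units = mm
G90 ; absolute positioning
G28 ; home
; layer 1
G0 Z1.650
G0 X0.000 Y0.000
G1 X9.114 Y0.000
G1 X9.114 Y21.388
G1 X0.000 Y21.388
G1 X0.000 Y0.000
; layer 2
G0 Z3.300
G0 X0.000 Y0.000
G1 X9.114 Y0.000
G1 X9.114 Y21.388
G1 X0.000 Y21.388
G1 X0.000 Y0.000
; layer 3
G0 Z4.949
G0 X0.000 Y0.000
G1 X9.114 Y0.000
G1 X9.114 Y21.388
G1 X0.000 Y21.388
G1 X0.000 Y0.000
; layer 4
G0 Z6.599
G0 X0.000 Y0.000
G1 X9.114 Y0.000
G1 X9.114 Y21.388
G1 X0.000 Y21.388
G1 X0.000 Y0.000
; layer 5
G0 Z8.249
G0 X0.000 Y0.000
G1 X9.114 Y0.000
G1 X9.114 Y21.388
G1 X0.000 Y21.388
G1 X0.000 Y0.000
; layer 6
G0 Z9.899
G0 X0.000 Y0.000
G1 X9.114 Y0.000
G1 X9.114 Y21.388
G1 X0.000 Y21.388
G1 X0.000 Y0.000
; layer 7
G0 Z11.548
G0 X0.000 Y0.000
G1 X9.114 Y0.000
G1 X9.114 Y21.388
G1 X0.000 Y21.388
G1 X0.000 Y0.000
; layer 8
G0 Z13.198
G0 X0.000 Y0.000
G1 X9.114 Y0.000
G1 X9.114 Y21.388
G1 X0.000 Y21.388
G1 X0.000 Y0.000
M2 ; end

The solid is a rectangular box, roughly 9.11 × 21.4 mm footprint and 13.2 mm tall. Slicing at Δz = 1.650 mm — 8 equal slices spanning the solid's height, so layer i sits at z = i·h/8 — gives 8 non-empty perimeters. Each is a 4-segment closed polygon; G0 lifts to the layer z and rapids to the start vertex, then G1 traces the edges.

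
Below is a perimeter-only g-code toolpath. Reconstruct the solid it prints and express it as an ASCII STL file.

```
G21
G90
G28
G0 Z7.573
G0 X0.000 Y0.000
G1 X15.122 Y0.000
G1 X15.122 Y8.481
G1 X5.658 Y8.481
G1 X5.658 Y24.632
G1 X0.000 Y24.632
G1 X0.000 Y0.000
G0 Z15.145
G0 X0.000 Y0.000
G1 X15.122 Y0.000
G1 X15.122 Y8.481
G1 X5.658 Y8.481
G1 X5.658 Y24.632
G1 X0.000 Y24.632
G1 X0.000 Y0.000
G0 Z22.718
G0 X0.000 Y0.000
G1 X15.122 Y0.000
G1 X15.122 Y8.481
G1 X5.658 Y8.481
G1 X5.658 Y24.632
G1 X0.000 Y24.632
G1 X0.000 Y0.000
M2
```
solid part
  facet normal 0.0000 0.0000 -1.0000
    outer loop
      vertex 15.122 8.481 0.000
      vertex 15.122 0.000 0.000
      vertex 0.000 0.000 0.000
    endloop
  endfacet
  facet normal 0.0000 0.0000 -1.0000
    outer loop
      vertex 5.658 8.481 0.000
      vertex 15.122 8.481 0.000
      vertex 0.000 0.000 0.000
    endloop
  endfacet
  facet normal 0.0000 0.0000 -1.0000
    outer loop
      vertex 5.658 24.632 0.000
      vertex 5.658 8.481 0.000
      vertex 0.000 0.000 0.000
    endloop
  endfacet
  facet normal 0.0000 0.0000 -1.0000
    outer loop
      vertex 0.000 24.632 0.000
      vertex 5.658 24.632 0.000
      vertex 0.000 0.000 0.000
    endloop
  endfacet
  facet normal 0.0000 0.0000 1.0000
    outer loop
      vertex 0.000 0.000 22.718
      vertex 15.122 0.000 22.718
      vertex 15.122 8.481 22.718
    endloop
  endfacet
  facet normal 0.0000 0.0000 1.0000
    outer loop
      vertex 0.000 0.000 22.718
      vertex 15.122 8.481 22.718
      vertex 5.658 8.481 22.718
    endloop
  endfacet
  facet normal 0.0000 0.0000 1.0000
    outer loop
      vertex 0.000 0.000 22.718
      vertex 5.658 8.481 22.718
      vertex 5.658 24.632 22.718
    endloop
  endfacet
  facet normal 0.0000 0.0000 1.0000
    outer loop
      vertex 0.000 0.000 22.718
      vertex 5.658 24.632 22.718
      vertex 0.000 24.632 22.718
    endloop
  endfacet
  facet normal 0.0000 -1.0000 0.0000
    outer loop
      vertex 0.000 0.000 0.000
      vertex 15.122 0.000 0.000
      vertex 15.122 0.000 22.718
    endloop
  endfacet
  facet normal 0.0000 -1.0000 0.0000
    outer loop
      vertex 0.000 0.000 0.000
      vertex 15.122 0.000 22.718
      vertex 0.000 0.000 22.718
    endloop
  endfacet
  facet normal 1.0000 0.0000 0.0000
    outer loop
      vertex 15.122 0.000 0.000
      vertex 15.122 8.481 0.000
      vertex 15.122 8.481 22.718
    endloop
  endfacet
  facet normal 1.0000 0.0000 0.0000
    outer loop
      vertex 15.122 0.000 0.000
      vertex 15.122 8.481 22.718
      vertex 15.122 0.000 22.718
    endloop
  endfacet
  facet normal 0.0000 1.0000 0.0000
    outer loop
      vertex 15.122 8.481 0.000
      vertex 5.658 8.481 0.000
      vertex 5.658 8.481 22.718
    endloop
  endfacet
  facet normal 0.0000 1.0000 0.0000
    outer loop
      vertex 15.122 8.481 0.000
      vertex 5.658 8.481 22.718
      vertex 15.122 8.481 22.718
    endloop
  endfacet
  facet normal 1.0000 0.0000 0.0000
    outer loop
      vertex 5.658 8.481 0.000
      vertex 5.658 24.632 0.000
      vertex 5.658 24.632 22.718
    endloop
  endfacet
  facet normal 1.0000 0.0000 0.0000
    outer loop
      vertex 5.658 8.481 0.000
      vertex 5.658 24.632 22.718
      vertex 5.658 8.481 22.718
    endloop
  endfacet
  facet normal 0.0000 1.0000 0.0000
    outer loop
      vertex 5.658 24.632 0.000
      vertex 0.000 24.632 0.000
      vertex 0.000 24.632 22.718
    endloop
  endfacet
  facet normal 0.0000 1.0000 0.0000
    outer loop
      vertex 5.658 24.632 0.000
      vertex 0.000 24.632 22.718
      vertex 5.658 24.632 22.718
    endloop
  endfacet
  facet normal -1.0000 0.0000 0.0000
    outer loop
      vertex 0.000 24.632 0.000
      vertex 0.000 0.000 0.000
      vertex 0.000 0.000 22.718
    endloop
  endfacet
  facet normal -1.0000 0.0000 0.0000
    outer loop
      vertex 0.000 24.632 0.000
      vertex 0.000 0.000 22.718
      vertex 0.000 24.632 22.718
    endloop
  endfacet
endsolid part

The G0 Z moves step by Δz≈7.573 mm. Every layer's G1 loop is the same polygon, so the solid is a straight extrusion of it from z=0 to z≈22.7. Closing with flat bottom and top caps and triangulating gives 20 facets — an L-shaped prism: outer 15.1 × 24.6 mm, arm thicknesses ≈ 8.48 mm (horizontal) and 5.66 mm (vertical), extruded 22.7 mm in z.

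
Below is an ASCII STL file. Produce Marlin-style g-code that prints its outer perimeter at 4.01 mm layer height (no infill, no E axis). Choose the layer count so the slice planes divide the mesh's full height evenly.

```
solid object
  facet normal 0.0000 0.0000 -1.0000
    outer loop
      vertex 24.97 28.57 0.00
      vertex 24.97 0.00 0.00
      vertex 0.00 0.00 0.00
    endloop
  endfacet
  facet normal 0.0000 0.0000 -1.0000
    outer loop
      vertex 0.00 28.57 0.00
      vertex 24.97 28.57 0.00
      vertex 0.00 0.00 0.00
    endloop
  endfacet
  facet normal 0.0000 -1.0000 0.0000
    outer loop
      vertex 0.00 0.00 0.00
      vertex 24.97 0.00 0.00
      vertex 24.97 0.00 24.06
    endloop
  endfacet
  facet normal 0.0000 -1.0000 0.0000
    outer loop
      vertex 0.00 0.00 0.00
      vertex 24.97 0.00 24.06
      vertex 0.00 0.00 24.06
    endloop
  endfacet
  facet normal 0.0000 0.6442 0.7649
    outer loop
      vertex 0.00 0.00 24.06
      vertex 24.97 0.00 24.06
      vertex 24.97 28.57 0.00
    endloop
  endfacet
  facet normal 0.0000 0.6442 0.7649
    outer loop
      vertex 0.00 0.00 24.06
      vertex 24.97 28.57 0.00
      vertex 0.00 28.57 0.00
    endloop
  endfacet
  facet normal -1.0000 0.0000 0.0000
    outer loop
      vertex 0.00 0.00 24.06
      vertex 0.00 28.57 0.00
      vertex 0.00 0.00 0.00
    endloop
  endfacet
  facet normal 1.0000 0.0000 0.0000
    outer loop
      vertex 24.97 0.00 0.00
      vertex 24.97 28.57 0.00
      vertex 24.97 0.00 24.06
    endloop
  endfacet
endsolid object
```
; perimeter-only toolpath
G21 ; units = mm
G90 ; absolute positioning
G28 ; home
; layer 1
G0 Z4.01
G0 X0.00 Y0.00
G1 X24.97 Y0.00
G1 X24.97 Y23.81
G1 X0.00 Y23.81
G1 X0.00 Y0.00
; layer 2
G0 Z8.02
G0 X0.00 Y0.00
G1 X24.97 Y0.00
G1 X24.97 Y19.05
G1 X0.00 Y19.05
G1 X0.00 Y0.00
; layer 3
G0 Z12.03
G0 X0.00 Y0.00
G1 X24.97 Y0.00
G1 X24.97 Y14.29
G1 X0.00 Y14.29
G1 X0.00 Y0.00
; layer 4
G0 Z16.04
G0 X0.00 Y0.00
G1 X24.97 Y0.00
G1 X24.97 Y9.52
G1 X0.00 Y9.52
G1 X0.00 Y0.00
; layer 5
G0 Z20.05
G0 X0.00 Y0.00
G1 X24.97 Y0.00
G1 X24.97 Y4.76
G1 X0.00 Y4.76
G1 X0.00 Y0.00
M2 ; end

The solid is a wedge (ramp): 25 × 28.6 mm base, rising to 24.1 mm along the y=0 edge and sloping linearly to z=0 at y=28.6. Slicing at Δz = 4.01 mm — 6 equal slices spanning the solid's height, so layer i sits at z = i·h/6 — gives 5 non-empty perimeters. Each is a 4-segment closed polygon; G0 lifts to the layer z and rapids to the start vertex, then G1 traces the edges. The cross-section shrinks linearly with z (the slice at the apex is degenerate and omitted).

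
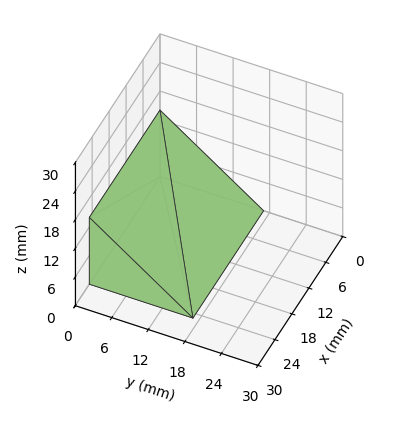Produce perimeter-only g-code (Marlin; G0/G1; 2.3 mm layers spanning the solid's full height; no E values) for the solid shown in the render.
Reading the render: the shape is a wedge (ramp): 25 × 17 mm base, rising to 14 mm along the y=0 edge and sloping linearly to z=0 at y=17 (dimensions read to the nearest mm from the axis ticks). For the g-code, the solid's height is divided into equal slices at the stated Δz and each level perimeter traced with G1 moves after a G0 lift.

; perimeter-only toolpath
G21 ; units = mm
G90 ; absolute positioning
G28 ; home
; layer 1
G0 Z2.3
G0 X0.0 Y0.0
G1 X25.0 Y0.0
G1 X25.0 Y14.2
G1 X0.0 Y14.2
G1 X0.0 Y0.0
; layer 2
G0 Z4.7
G0 X0.0 Y0.0
G1 X25.0 Y0.0
G1 X25.0 Y11.3
G1 X0.0 Y11.3
G1 X0.0 Y0.0
; layer 3
G0 Z7.0
G0 X0.0 Y0.0
G1 X25.0 Y0.0
G1 X25.0 Y8.5
G1 X0.0 Y8.5
G1 X0.0 Y0.0
; layer 4
G0 Z9.3
G0 X0.0 Y0.0
G1 X25.0 Y0.0
G1 X25.0 Y5.7
G1 X0.0 Y5.7
G1 X0.0 Y0.0
; layer 5
G0 Z11.7
G0 X0.0 Y0.0
G1 X25.0 Y0.0
G1 X25.0 Y2.8
G1 X0.0 Y2.8
G1 X0.0 Y0.0
M2 ; end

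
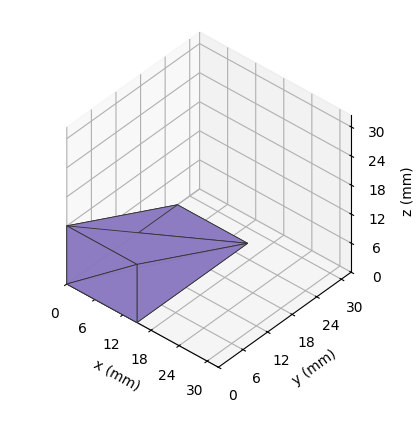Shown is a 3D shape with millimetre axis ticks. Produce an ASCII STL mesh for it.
Reading the render: the shape is a wedge (ramp): 15 × 27 mm base, rising to 12 mm along the y=0 edge and sloping linearly to z=0 at y=27 (dimensions read to the nearest mm from the axis ticks). For the STL, each face is triangulated and given an outward normal.

solid part
  facet normal 0.0000 0.0000 -1.0000
    outer loop
      vertex 15.0 27.0 0.0
      vertex 15.0 0.0 0.0
      vertex 0.0 0.0 0.0
    endloop
  endfacet
  facet normal 0.0000 0.0000 -1.0000
    outer loop
      vertex 0.0 27.0 0.0
      vertex 15.0 27.0 0.0
      vertex 0.0 0.0 0.0
    endloop
  endfacet
  facet normal 0.0000 -1.0000 0.0000
    outer loop
      vertex 0.0 0.0 0.0
      vertex 15.0 0.0 0.0
      vertex 15.0 0.0 12.0
    endloop
  endfacet
  facet normal 0.0000 -1.0000 0.0000
    outer loop
      vertex 0.0 0.0 0.0
      vertex 15.0 0.0 12.0
      vertex 0.0 0.0 12.0
    endloop
  endfacet
  facet normal 0.0000 0.4061 0.9138
    outer loop
      vertex 0.0 0.0 12.0
      vertex 15.0 0.0 12.0
      vertex 15.0 27.0 0.0
    endloop
  endfacet
  facet normal 0.0000 0.4061 0.9138
    outer loop
      vertex 0.0 0.0 12.0
      vertex 15.0 27.0 0.0
      vertex 0.0 27.0 0.0
    endloop
  endfacet
  facet normal -1.0000 0.0000 0.0000
    outer loop
      vertex 0.0 0.0 12.0
      vertex 0.0 27.0 0.0
      vertex 0.0 0.0 0.0
    endloop
  endfacet
  facet normal 1.0000 0.0000 0.0000
    outer loop
      vertex 15.0 0.0 0.0
      vertex 15.0 27.0 0.0
      vertex 15.0 0.0 12.0
    endloop
  endfacet
endsolid part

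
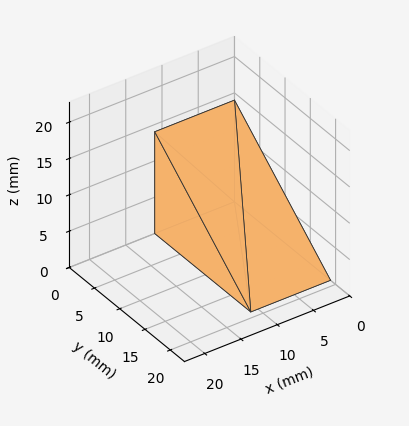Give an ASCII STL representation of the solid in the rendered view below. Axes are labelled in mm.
Reading the render: the shape is a wedge (ramp): 11 × 19 mm base, rising to 14 mm along the y=0 edge and sloping linearly to z=0 at y=19 (dimensions read to the nearest mm from the axis ticks). For the STL, each face is triangulated and given an outward normal.

solid part
  facet normal 0.0000 0.0000 -1.0000
    outer loop
      vertex 11.00 19.00 0.00
      vertex 11.00 0.00 0.00
      vertex 0.00 0.00 0.00
    endloop
  endfacet
  facet normal 0.0000 0.0000 -1.0000
    outer loop
      vertex 0.00 19.00 0.00
      vertex 11.00 19.00 0.00
      vertex 0.00 0.00 0.00
    endloop
  endfacet
  facet normal 0.0000 -1.0000 0.0000
    outer loop
      vertex 0.00 0.00 0.00
      vertex 11.00 0.00 0.00
      vertex 11.00 0.00 14.00
    endloop
  endfacet
  facet normal 0.0000 -1.0000 0.0000
    outer loop
      vertex 0.00 0.00 0.00
      vertex 11.00 0.00 14.00
      vertex 0.00 0.00 14.00
    endloop
  endfacet
  facet normal 0.0000 0.5932 0.8051
    outer loop
      vertex 0.00 0.00 14.00
      vertex 11.00 0.00 14.00
      vertex 11.00 19.00 0.00
    endloop
  endfacet
  facet normal 0.0000 0.5932 0.8051
    outer loop
      vertex 0.00 0.00 14.00
      vertex 11.00 19.00 0.00
      vertex 0.00 19.00 0.00
    endloop
  endfacet
  facet normal -1.0000 0.0000 0.0000
    outer loop
      vertex 0.00 0.00 14.00
      vertex 0.00 19.00 0.00
      vertex 0.00 0.00 0.00
    endloop
  endfacet
  facet normal 1.0000 0.0000 0.0000
    outer loop
      vertex 11.00 0.00 0.00
      vertex 11.00 19.00 0.00
      vertex 11.00 0.00 14.00
    endloop
  endfacet
endsolid part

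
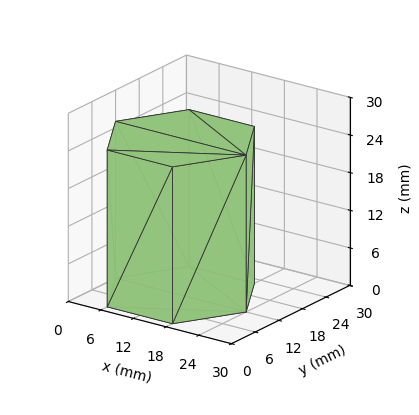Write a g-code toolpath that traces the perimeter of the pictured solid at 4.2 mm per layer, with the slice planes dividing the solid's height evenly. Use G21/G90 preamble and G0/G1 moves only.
Reading the render: the shape is a regular 6-sided prism (a cylinder approximated with 6 flat sides), circumscribed radius ≈ 12 mm, height ≈ 25 mm (dimensions read to the nearest mm from the axis ticks). For the g-code, the solid's height is divided into equal slices at the stated Δz and each level perimeter traced with G1 moves after a G0 lift.

; perimeter-only toolpath
G21 ; units = mm
G90 ; absolute positioning
G28 ; home
; layer 1
G0 Z4.2
G0 X24.0 Y12.0
G1 X18.0 Y22.4
G1 X6.0 Y22.4
G1 X0.0 Y12.0
G1 X6.0 Y1.6
G1 X18.0 Y1.6
G1 X24.0 Y12.0
; layer 2
G0 Z8.3
G0 X24.0 Y12.0
G1 X18.0 Y22.4
G1 X6.0 Y22.4
G1 X0.0 Y12.0
G1 X6.0 Y1.6
G1 X18.0 Y1.6
G1 X24.0 Y12.0
; layer 3
G0 Z12.5
G0 X24.0 Y12.0
G1 X18.0 Y22.4
G1 X6.0 Y22.4
G1 X0.0 Y12.0
G1 X6.0 Y1.6
G1 X18.0 Y1.6
G1 X24.0 Y12.0
; layer 4
G0 Z16.7
G0 X24.0 Y12.0
G1 X18.0 Y22.4
G1 X6.0 Y22.4
G1 X0.0 Y12.0
G1 X6.0 Y1.6
G1 X18.0 Y1.6
G1 X24.0 Y12.0
; layer 5
G0 Z20.8
G0 X24.0 Y12.0
G1 X18.0 Y22.4
G1 X6.0 Y22.4
G1 X0.0 Y12.0
G1 X6.0 Y1.6
G1 X18.0 Y1.6
G1 X24.0 Y12.0
; layer 6
G0 Z25.0
G0 X24.0 Y12.0
G1 X18.0 Y22.4
G1 X6.0 Y22.4
G1 X0.0 Y12.0
G1 X6.0 Y1.6
G1 X18.0 Y1.6
G1 X24.0 Y12.0
M2 ; end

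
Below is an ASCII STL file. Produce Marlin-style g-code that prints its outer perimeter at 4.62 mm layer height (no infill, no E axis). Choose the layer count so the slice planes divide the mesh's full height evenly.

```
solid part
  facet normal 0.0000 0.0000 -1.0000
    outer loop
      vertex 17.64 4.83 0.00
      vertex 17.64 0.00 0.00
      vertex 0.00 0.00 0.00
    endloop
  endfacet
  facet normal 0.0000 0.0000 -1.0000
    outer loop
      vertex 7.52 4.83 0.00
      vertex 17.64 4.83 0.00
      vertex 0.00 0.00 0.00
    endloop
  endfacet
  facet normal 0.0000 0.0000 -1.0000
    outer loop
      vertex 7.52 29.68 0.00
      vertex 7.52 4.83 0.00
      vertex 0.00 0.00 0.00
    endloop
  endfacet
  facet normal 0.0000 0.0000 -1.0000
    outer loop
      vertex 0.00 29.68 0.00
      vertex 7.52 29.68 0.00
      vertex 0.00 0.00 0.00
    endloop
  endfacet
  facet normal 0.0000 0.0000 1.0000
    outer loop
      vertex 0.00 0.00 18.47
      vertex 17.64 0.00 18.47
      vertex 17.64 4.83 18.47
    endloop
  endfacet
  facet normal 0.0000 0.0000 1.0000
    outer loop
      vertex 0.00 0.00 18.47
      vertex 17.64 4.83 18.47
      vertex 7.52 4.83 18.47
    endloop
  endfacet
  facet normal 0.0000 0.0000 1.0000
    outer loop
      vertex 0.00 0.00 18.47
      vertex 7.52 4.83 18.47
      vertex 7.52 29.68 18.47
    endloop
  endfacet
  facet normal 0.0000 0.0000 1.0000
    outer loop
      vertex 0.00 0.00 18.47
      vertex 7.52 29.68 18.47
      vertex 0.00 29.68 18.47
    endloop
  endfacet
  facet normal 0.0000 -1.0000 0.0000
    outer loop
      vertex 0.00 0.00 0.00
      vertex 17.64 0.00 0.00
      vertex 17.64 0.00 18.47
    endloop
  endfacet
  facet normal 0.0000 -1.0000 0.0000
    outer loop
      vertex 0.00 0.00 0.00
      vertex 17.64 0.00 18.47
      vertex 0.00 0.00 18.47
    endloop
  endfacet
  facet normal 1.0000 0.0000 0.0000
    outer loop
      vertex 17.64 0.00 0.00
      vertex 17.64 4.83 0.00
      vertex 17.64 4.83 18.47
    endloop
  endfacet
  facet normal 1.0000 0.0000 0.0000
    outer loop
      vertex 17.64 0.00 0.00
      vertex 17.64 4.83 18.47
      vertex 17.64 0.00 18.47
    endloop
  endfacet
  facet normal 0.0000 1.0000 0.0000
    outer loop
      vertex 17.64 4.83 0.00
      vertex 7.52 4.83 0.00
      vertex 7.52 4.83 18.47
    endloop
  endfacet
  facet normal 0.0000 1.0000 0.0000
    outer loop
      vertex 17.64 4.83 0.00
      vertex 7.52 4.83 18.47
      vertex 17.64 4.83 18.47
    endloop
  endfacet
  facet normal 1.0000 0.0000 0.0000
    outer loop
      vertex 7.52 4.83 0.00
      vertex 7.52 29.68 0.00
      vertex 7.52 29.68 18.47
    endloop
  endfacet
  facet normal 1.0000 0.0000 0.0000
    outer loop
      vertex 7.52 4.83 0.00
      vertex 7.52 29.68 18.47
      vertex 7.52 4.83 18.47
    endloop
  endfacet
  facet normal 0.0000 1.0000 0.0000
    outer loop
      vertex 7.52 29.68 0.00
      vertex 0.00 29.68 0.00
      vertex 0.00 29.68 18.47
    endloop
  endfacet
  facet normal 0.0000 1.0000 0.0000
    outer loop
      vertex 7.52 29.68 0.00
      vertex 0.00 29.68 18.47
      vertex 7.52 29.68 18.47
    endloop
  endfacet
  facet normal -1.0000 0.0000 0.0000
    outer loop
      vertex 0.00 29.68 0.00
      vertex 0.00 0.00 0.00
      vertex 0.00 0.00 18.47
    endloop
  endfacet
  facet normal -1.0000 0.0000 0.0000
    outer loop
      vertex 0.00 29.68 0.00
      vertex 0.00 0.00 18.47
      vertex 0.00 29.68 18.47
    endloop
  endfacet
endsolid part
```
; perimeter-only toolpath
G21 ; units = mm
G90 ; absolute positioning
G28 ; home
; layer 1
G0 Z4.62
G0 X0.00 Y0.00
G1 X17.64 Y0.00
G1 X17.64 Y4.83
G1 X7.52 Y4.83
G1 X7.52 Y29.68
G1 X0.00 Y29.68
G1 X0.00 Y0.00
; layer 2
G0 Z9.23
G0 X0.00 Y0.00
G1 X17.64 Y0.00
G1 X17.64 Y4.83
G1 X7.52 Y4.83
G1 X7.52 Y29.68
G1 X0.00 Y29.68
G1 X0.00 Y0.00
; layer 3
G0 Z13.85
G0 X0.00 Y0.00
G1 X17.64 Y0.00
G1 X17.64 Y4.83
G1 X7.52 Y4.83
G1 X7.52 Y29.68
G1 X0.00 Y29.68
G1 X0.00 Y0.00
; layer 4
G0 Z18.47
G0 X0.00 Y0.00
G1 X17.64 Y0.00
G1 X17.64 Y4.83
G1 X7.52 Y4.83
G1 X7.52 Y29.68
G1 X0.00 Y29.68
G1 X0.00 Y0.00
M2 ; end

The solid is an L-shaped prism: outer 17.6 × 29.7 mm, arm thicknesses ≈ 4.83 mm (horizontal) and 7.52 mm (vertical), extruded 18.5 mm in z. Slicing at Δz = 4.62 mm — 4 equal slices spanning the solid's height, so layer i sits at z = i·h/4 — gives 4 non-empty perimeters. Each is a 6-segment closed polygon; G0 lifts to the layer z and rapids to the start vertex, then G1 traces the edges.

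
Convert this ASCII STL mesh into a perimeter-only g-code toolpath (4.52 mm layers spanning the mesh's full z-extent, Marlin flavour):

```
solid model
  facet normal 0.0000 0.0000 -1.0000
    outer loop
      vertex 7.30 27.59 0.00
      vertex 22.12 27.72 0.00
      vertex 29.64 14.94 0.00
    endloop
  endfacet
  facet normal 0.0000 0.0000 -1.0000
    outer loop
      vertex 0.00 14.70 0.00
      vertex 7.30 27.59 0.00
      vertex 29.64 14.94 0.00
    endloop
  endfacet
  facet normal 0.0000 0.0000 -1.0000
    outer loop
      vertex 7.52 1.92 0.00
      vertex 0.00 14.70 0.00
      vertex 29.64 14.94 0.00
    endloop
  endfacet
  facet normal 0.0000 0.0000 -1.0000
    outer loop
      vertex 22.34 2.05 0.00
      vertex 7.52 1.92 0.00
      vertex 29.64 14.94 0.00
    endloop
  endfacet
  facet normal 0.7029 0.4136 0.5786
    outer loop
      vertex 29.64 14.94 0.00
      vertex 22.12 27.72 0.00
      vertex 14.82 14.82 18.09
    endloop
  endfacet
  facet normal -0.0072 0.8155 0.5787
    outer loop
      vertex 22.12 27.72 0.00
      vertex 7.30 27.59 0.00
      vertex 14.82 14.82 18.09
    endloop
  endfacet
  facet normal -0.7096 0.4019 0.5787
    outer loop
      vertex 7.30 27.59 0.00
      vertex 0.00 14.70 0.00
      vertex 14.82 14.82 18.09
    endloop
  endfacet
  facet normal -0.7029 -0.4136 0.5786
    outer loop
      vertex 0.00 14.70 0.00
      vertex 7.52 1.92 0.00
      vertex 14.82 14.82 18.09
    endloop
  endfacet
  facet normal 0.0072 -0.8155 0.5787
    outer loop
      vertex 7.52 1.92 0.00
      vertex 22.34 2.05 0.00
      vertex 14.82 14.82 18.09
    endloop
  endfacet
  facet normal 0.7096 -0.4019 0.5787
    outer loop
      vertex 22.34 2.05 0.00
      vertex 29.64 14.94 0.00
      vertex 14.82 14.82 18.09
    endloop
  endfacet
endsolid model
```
; perimeter-only toolpath
G21 ; units = mm
G90 ; absolute positioning
G28 ; home
; layer 1
G0 Z4.52
G0 X25.94 Y14.91
G1 X20.30 Y24.49
G1 X9.18 Y24.40
G1 X3.71 Y14.73
G1 X9.34 Y5.14
G1 X20.46 Y5.24
G1 X25.94 Y14.91
; layer 2
G0 Z9.04
G0 X22.23 Y14.88
G1 X18.47 Y21.27
G1 X11.06 Y21.20
G1 X7.41 Y14.76
G1 X11.17 Y8.37
G1 X18.58 Y8.44
G1 X22.23 Y14.88
; layer 3
G0 Z13.57
G0 X18.52 Y14.85
G1 X16.64 Y18.05
G1 X12.94 Y18.01
G1 X11.12 Y14.79
G1 X13.00 Y11.60
G1 X16.70 Y11.63
G1 X18.52 Y14.85
M2 ; end

The solid is a regular 6-sided pyramid, base circumscribed radius ≈ 14.8 mm, apex at z ≈ 18.1 mm. Slicing at Δz = 4.52 mm — 4 equal slices spanning the solid's height, so layer i sits at z = i·h/4 — gives 3 non-empty perimeters. Each is a 6-segment closed polygon; G0 lifts to the layer z and rapids to the start vertex, then G1 traces the edges. The cross-section shrinks linearly with z (the slice at the apex is degenerate and omitted).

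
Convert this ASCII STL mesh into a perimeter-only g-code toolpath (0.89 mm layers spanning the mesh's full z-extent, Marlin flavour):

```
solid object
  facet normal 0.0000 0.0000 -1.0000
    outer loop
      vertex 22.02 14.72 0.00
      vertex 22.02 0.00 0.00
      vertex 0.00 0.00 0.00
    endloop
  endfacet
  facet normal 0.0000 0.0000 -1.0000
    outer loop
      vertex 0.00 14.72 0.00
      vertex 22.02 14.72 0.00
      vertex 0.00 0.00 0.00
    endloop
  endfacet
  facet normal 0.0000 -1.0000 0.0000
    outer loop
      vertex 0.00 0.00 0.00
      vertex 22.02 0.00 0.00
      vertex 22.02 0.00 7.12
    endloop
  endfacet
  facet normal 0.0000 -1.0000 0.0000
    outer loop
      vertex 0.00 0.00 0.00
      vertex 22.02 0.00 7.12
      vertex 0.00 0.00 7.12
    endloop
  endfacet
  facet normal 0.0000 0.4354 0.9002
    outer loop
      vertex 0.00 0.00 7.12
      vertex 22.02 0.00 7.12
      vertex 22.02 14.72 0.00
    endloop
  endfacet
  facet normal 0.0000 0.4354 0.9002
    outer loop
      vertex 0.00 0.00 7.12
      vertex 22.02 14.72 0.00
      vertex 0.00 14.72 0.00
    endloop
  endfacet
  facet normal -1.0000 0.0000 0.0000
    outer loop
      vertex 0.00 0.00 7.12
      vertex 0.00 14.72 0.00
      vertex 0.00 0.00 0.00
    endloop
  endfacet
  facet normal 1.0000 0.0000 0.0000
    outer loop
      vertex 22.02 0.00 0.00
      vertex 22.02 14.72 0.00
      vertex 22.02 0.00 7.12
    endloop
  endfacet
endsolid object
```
; perimeter-only toolpath
G21 ; units = mm
G90 ; absolute positioning
G28 ; home
; layer 1
G0 Z0.89
G0 X0.00 Y0.00
G1 X22.02 Y0.00
G1 X22.02 Y12.88
G1 X0.00 Y12.88
G1 X0.00 Y0.00
; layer 2
G0 Z1.78
G0 X0.00 Y0.00
G1 X22.02 Y0.00
G1 X22.02 Y11.04
G1 X0.00 Y11.04
G1 X0.00 Y0.00
; layer 3
G0 Z2.67
G0 X0.00 Y0.00
G1 X22.02 Y0.00
G1 X22.02 Y9.20
G1 X0.00 Y9.20
G1 X0.00 Y0.00
; layer 4
G0 Z3.56
G0 X0.00 Y0.00
G1 X22.02 Y0.00
G1 X22.02 Y7.36
G1 X0.00 Y7.36
G1 X0.00 Y0.00
; layer 5
G0 Z4.45
G0 X0.00 Y0.00
G1 X22.02 Y0.00
G1 X22.02 Y5.52
G1 X0.00 Y5.52
G1 X0.00 Y0.00
; layer 6
G0 Z5.34
G0 X0.00 Y0.00
G1 X22.02 Y0.00
G1 X22.02 Y3.68
G1 X0.00 Y3.68
G1 X0.00 Y0.00
; layer 7
G0 Z6.23
G0 X0.00 Y0.00
G1 X22.02 Y0.00
G1 X22.02 Y1.84
G1 X0.00 Y1.84
G1 X0.00 Y0.00
M2 ; end

The solid is a wedge (ramp): 22 × 14.7 mm base, rising to 7.12 mm along the y=0 edge and sloping linearly to z=0 at y=14.7. Slicing at Δz = 0.89 mm — 8 equal slices spanning the solid's height, so layer i sits at z = i·h/8 — gives 7 non-empty perimeters. Each is a 4-segment closed polygon; G0 lifts to the layer z and rapids to the start vertex, then G1 traces the edges. The cross-section shrinks linearly with z (the slice at the apex is degenerate and omitted).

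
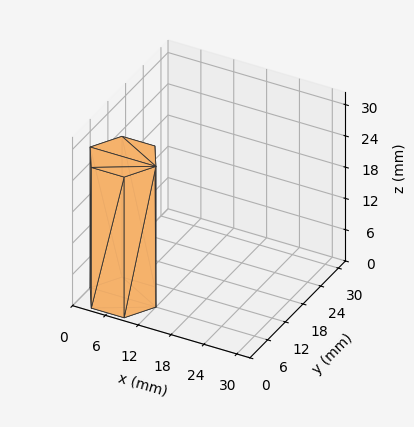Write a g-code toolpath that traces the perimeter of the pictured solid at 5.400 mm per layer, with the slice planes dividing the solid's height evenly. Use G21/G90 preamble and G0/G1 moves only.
Reading the render: the shape is a regular 6-sided prism (a cylinder approximated with 6 flat sides), circumscribed radius ≈ 6 mm, height ≈ 27 mm (dimensions read to the nearest mm from the axis ticks). For the g-code, the solid's height is divided into equal slices at the stated Δz and each level perimeter traced with G1 moves after a G0 lift.

; perimeter-only toolpath
G21 ; units = mm
G90 ; absolute positioning
G28 ; home
; layer 1
G0 Z5.400
G0 X12.000 Y6.000
G1 X9.000 Y11.196
G1 X3.000 Y11.196
G1 X0.000 Y6.000
G1 X3.000 Y0.804
G1 X9.000 Y0.804
G1 X12.000 Y6.000
; layer 2
G0 Z10.800
G0 X12.000 Y6.000
G1 X9.000 Y11.196
G1 X3.000 Y11.196
G1 X0.000 Y6.000
G1 X3.000 Y0.804
G1 X9.000 Y0.804
G1 X12.000 Y6.000
; layer 3
G0 Z16.200
G0 X12.000 Y6.000
G1 X9.000 Y11.196
G1 X3.000 Y11.196
G1 X0.000 Y6.000
G1 X3.000 Y0.804
G1 X9.000 Y0.804
G1 X12.000 Y6.000
; layer 4
G0 Z21.600
G0 X12.000 Y6.000
G1 X9.000 Y11.196
G1 X3.000 Y11.196
G1 X0.000 Y6.000
G1 X3.000 Y0.804
G1 X9.000 Y0.804
G1 X12.000 Y6.000
; layer 5
G0 Z27.000
G0 X12.000 Y6.000
G1 X9.000 Y11.196
G1 X3.000 Y11.196
G1 X0.000 Y6.000
G1 X3.000 Y0.804
G1 X9.000 Y0.804
G1 X12.000 Y6.000
M2 ; end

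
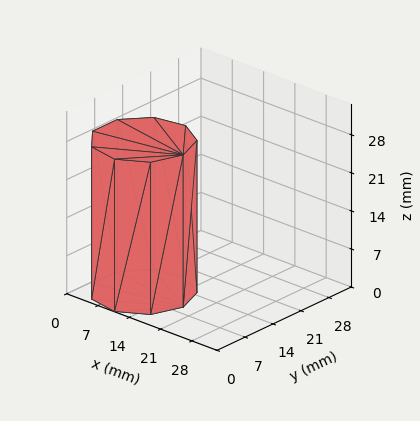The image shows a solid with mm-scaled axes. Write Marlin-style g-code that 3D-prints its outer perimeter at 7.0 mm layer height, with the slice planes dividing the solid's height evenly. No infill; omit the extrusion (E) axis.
Reading the render: the shape is a regular 9-sided prism (a cylinder approximated with 9 flat sides), circumscribed radius ≈ 9 mm, height ≈ 28 mm (dimensions read to the nearest mm from the axis ticks). For the g-code, the solid's height is divided into equal slices at the stated Δz and each level perimeter traced with G1 moves after a G0 lift.

; perimeter-only toolpath
G21 ; units = mm
G90 ; absolute positioning
G28 ; home
; layer 1
G0 Z7.0
G0 X18.0 Y9.0
G1 X15.9 Y14.8
G1 X10.6 Y17.9
G1 X4.5 Y16.8
G1 X0.5 Y12.1
G1 X0.5 Y5.9
G1 X4.5 Y1.2
G1 X10.6 Y0.1
G1 X15.9 Y3.2
G1 X18.0 Y9.0
; layer 2
G0 Z14.0
G0 X18.0 Y9.0
G1 X15.9 Y14.8
G1 X10.6 Y17.9
G1 X4.5 Y16.8
G1 X0.5 Y12.1
G1 X0.5 Y5.9
G1 X4.5 Y1.2
G1 X10.6 Y0.1
G1 X15.9 Y3.2
G1 X18.0 Y9.0
; layer 3
G0 Z21.0
G0 X18.0 Y9.0
G1 X15.9 Y14.8
G1 X10.6 Y17.9
G1 X4.5 Y16.8
G1 X0.5 Y12.1
G1 X0.5 Y5.9
G1 X4.5 Y1.2
G1 X10.6 Y0.1
G1 X15.9 Y3.2
G1 X18.0 Y9.0
; layer 4
G0 Z28.0
G0 X18.0 Y9.0
G1 X15.9 Y14.8
G1 X10.6 Y17.9
G1 X4.5 Y16.8
G1 X0.5 Y12.1
G1 X0.5 Y5.9
G1 X4.5 Y1.2
G1 X10.6 Y0.1
G1 X15.9 Y3.2
G1 X18.0 Y9.0
M2 ; end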